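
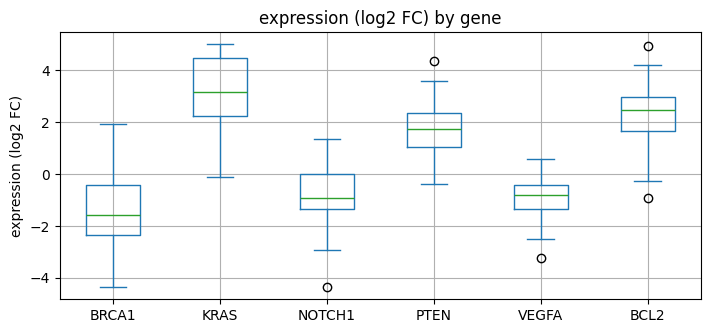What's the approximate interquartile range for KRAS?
≈ 2.5

Q3 ≈ 4.5, Q1 ≈ 2.0; IQR ≈ 2.5.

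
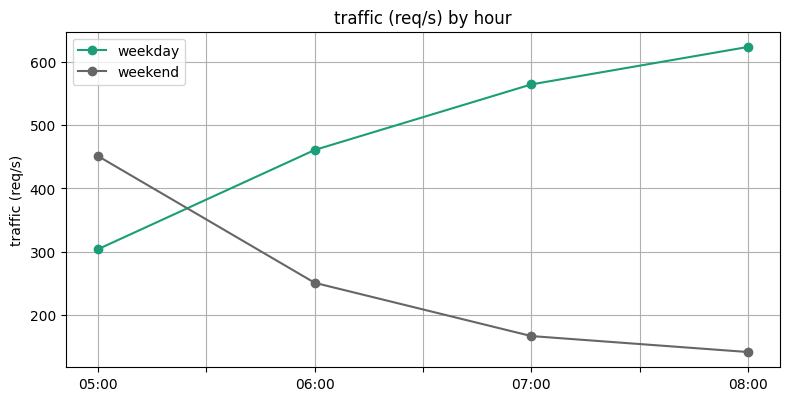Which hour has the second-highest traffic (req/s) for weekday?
Top 3 for weekday: 08:00 ≈ 600, 07:00 ≈ 550, 06:00 ≈ 450.

07:00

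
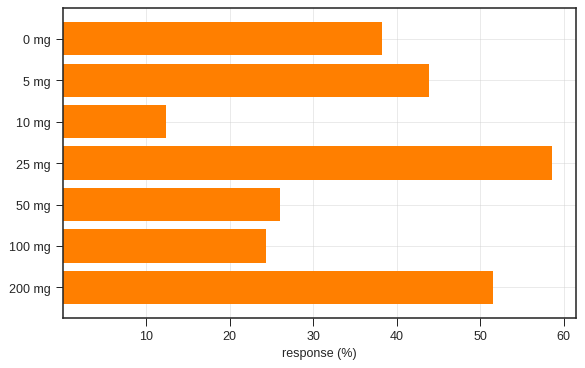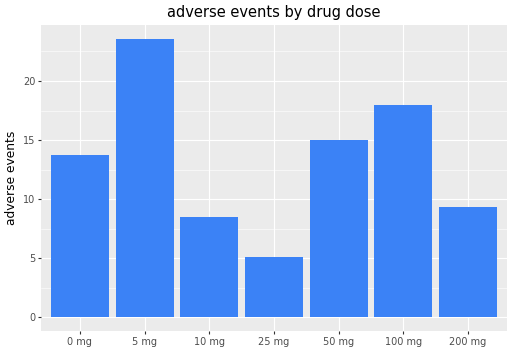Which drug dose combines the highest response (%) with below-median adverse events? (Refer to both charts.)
25 mg

Chart 2 median adverse events ≈ 15; below-median drug doses: 10 mg, 25 mg, 200 mg. Among those, 25 mg has the highest response (%) (≈ 60).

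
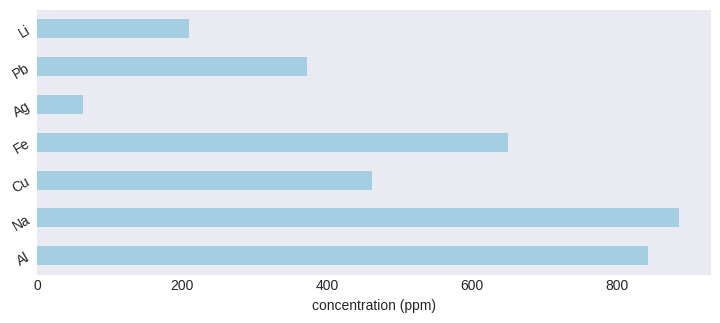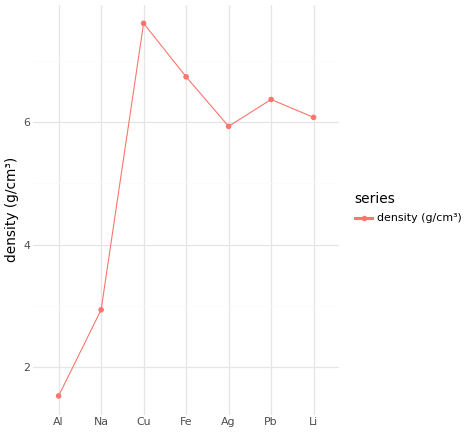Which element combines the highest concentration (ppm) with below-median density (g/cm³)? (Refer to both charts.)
Na

Chart 2 median density (g/cm³) ≈ 6; below-median elements: Al, Na, Ag. Among those, Na has the highest concentration (ppm) (≈ 900).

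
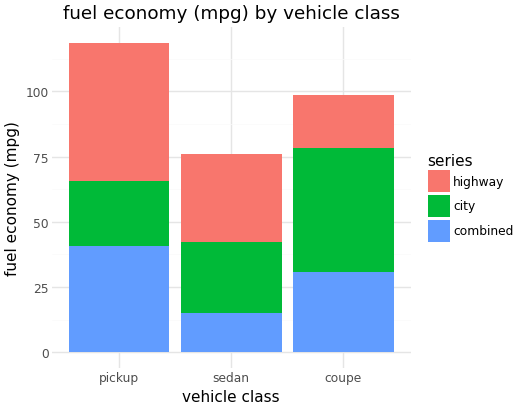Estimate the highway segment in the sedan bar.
highway top ≈ 80, bottom ≈ 40; segment ≈ 40.

≈ 40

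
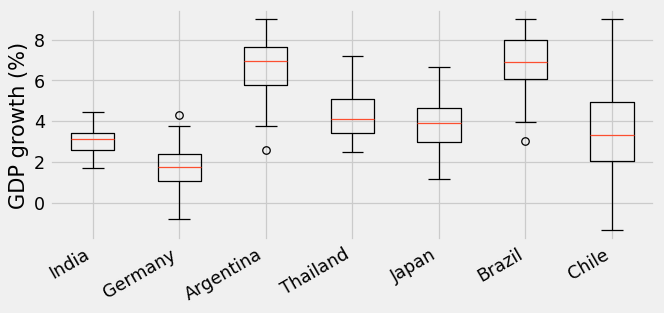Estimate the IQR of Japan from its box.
≈ 1.5

Q3 ≈ 4.5, Q1 ≈ 3.0; IQR ≈ 1.5.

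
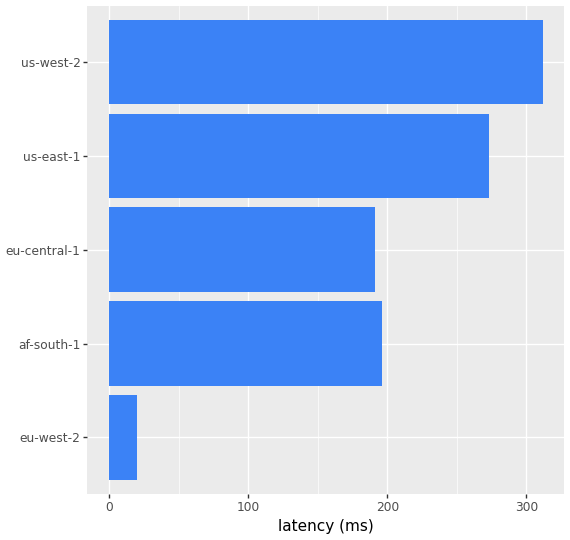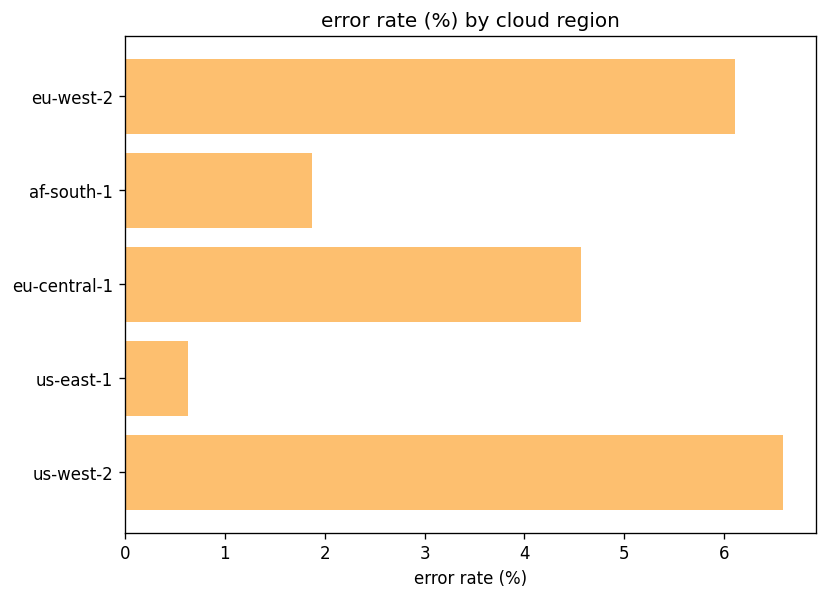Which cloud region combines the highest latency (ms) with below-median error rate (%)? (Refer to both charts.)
Chart 2 median error rate (%) ≈ 5; below-median cloud regions: af-south-1, us-east-1. Among those, us-east-1 has the highest latency (ms) (≈ 250).

us-east-1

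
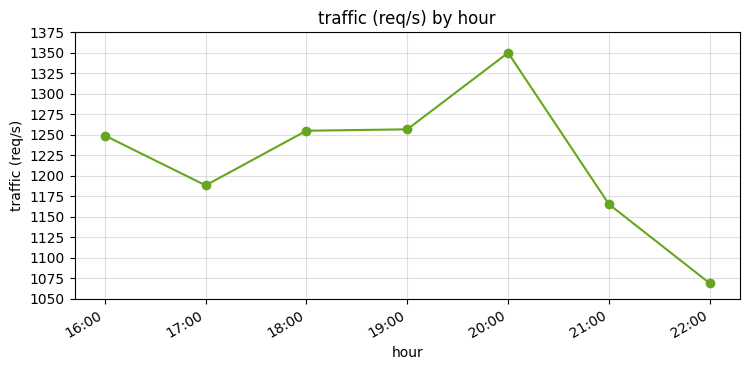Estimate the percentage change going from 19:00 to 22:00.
≈ -14%

19:00 ≈ 1250, 22:00 ≈ 1075; (1075 − 1250) / 1250 ≈ -14%.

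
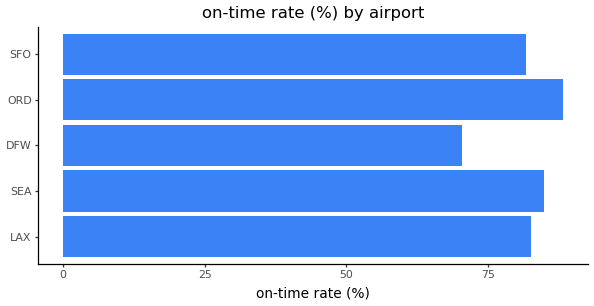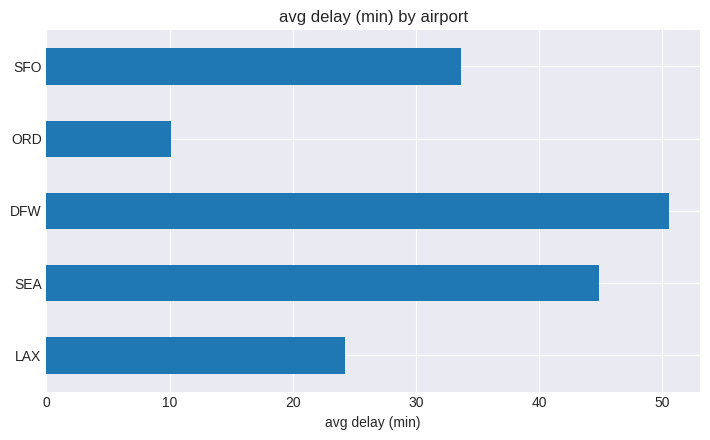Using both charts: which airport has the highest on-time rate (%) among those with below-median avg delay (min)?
Chart 2 median avg delay (min) ≈ 35; below-median airports: LAX, ORD. Among those, ORD has the highest on-time rate (%) (≈ 90).

ORD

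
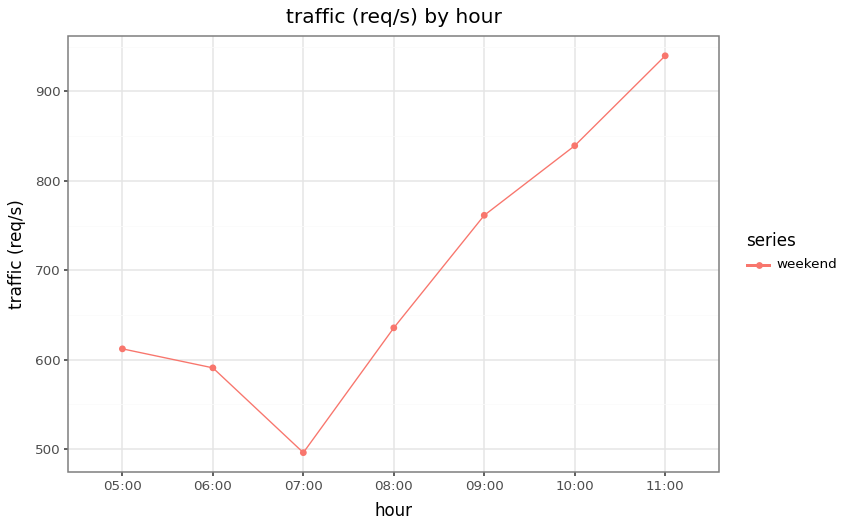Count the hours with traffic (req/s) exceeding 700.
3

Above 700: 09:00, 10:00, 11:00.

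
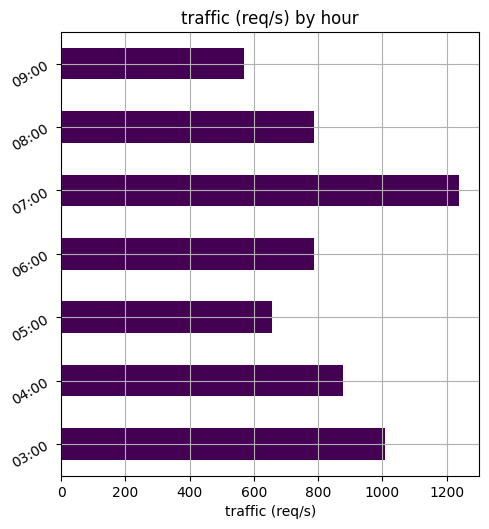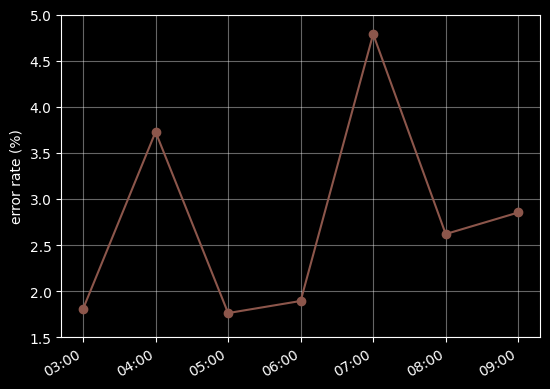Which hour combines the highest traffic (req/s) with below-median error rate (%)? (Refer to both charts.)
03:00

Chart 2 median error rate (%) ≈ 2.5; below-median hours: 03:00, 05:00, 06:00. Among those, 03:00 has the highest traffic (req/s) (≈ 1000).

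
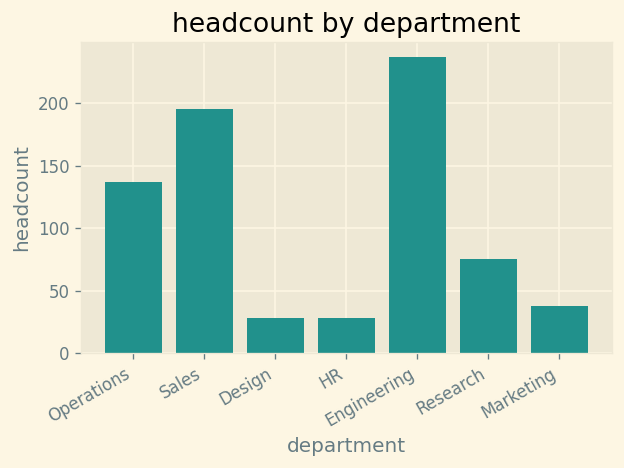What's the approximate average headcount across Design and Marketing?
(20 + 40) / 2 ≈ 30.

≈ 30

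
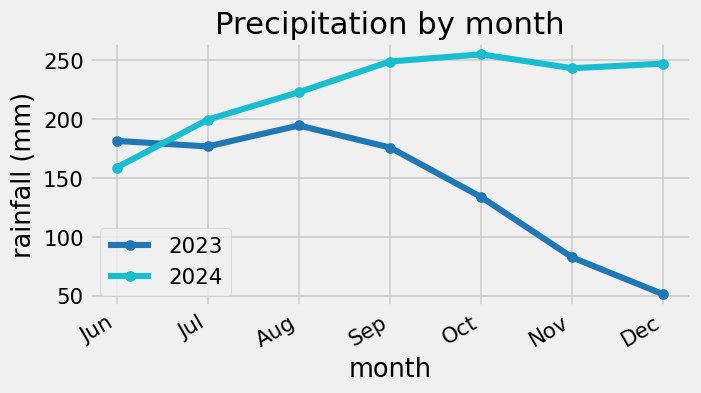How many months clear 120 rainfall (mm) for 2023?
5

Above 120: Jun, Jul, Aug, Sep, Oct.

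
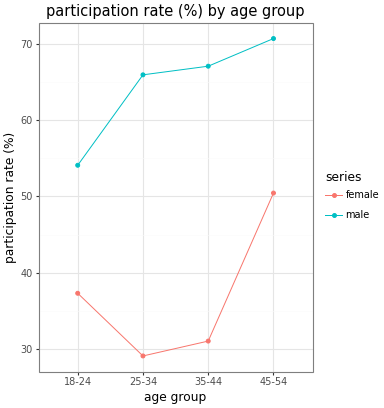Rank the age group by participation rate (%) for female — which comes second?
18-24

Top 3 for female: 45-54 ≈ 50, 18-24 ≈ 35, 35-44 ≈ 30.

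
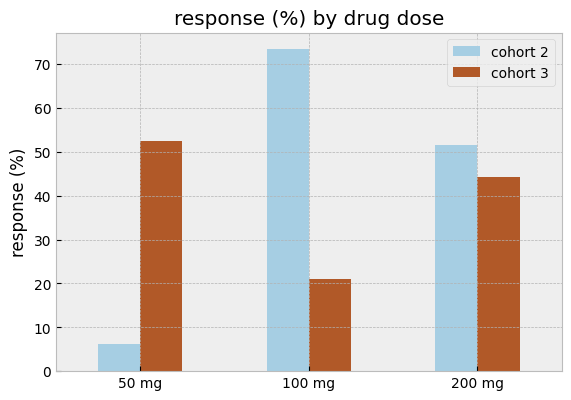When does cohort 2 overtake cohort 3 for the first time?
100 mg

50 mg: cohort 2 ≈ 10 vs cohort 3 ≈ 50 (not yet); 100 mg: cohort 2 ≈ 70 vs cohort 3 ≈ 20 (first crossover).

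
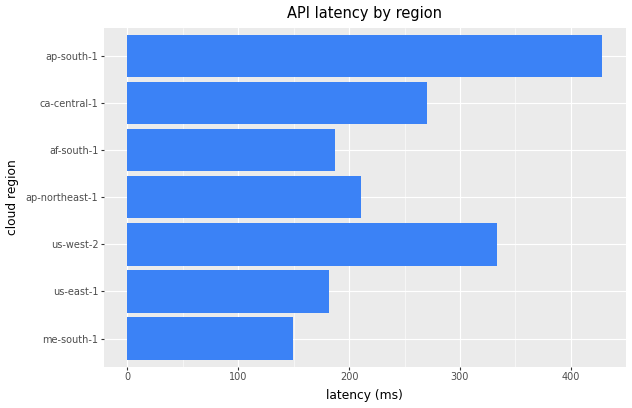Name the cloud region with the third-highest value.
Top 4: ap-south-1 ≈ 450, us-west-2 ≈ 350, ca-central-1 ≈ 250, ap-northeast-1 ≈ 200.

ca-central-1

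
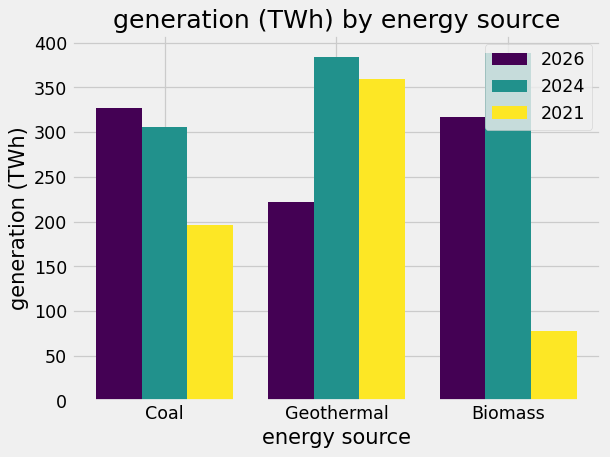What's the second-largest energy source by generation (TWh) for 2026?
Biomass

Top 3 for 2026: Coal ≈ 350, Biomass ≈ 300, Geothermal ≈ 200.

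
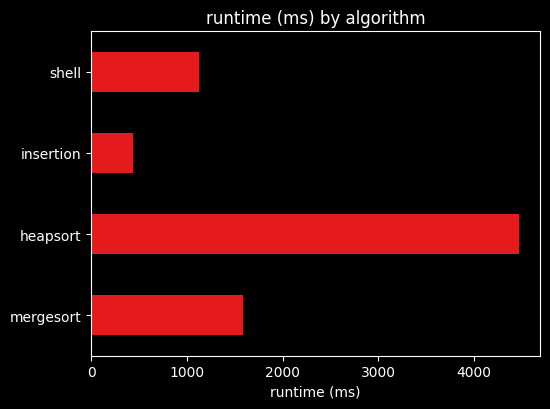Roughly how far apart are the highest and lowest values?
≈ 4000

Max heapsort ≈ 4500, min insertion ≈ 500; range ≈ 4000.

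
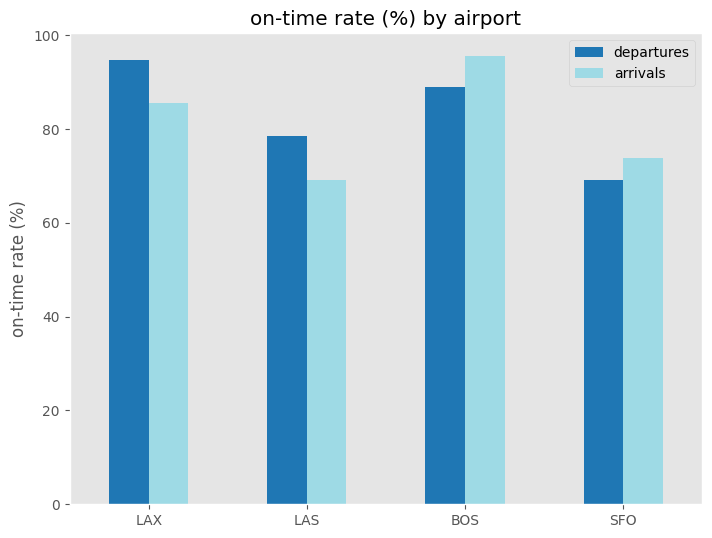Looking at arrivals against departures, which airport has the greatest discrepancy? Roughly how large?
LAS: arrivals ≈ 70, departures ≈ 80 → gap ≈ 10. Next-largest (LAX) is only ≈ 0.

LAS, ≈ 10 %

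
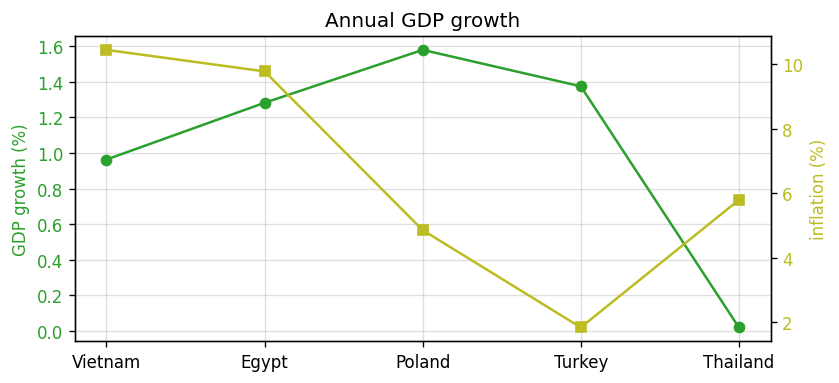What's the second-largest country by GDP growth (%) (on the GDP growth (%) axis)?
Turkey

Top 3 (on the GDP growth (%) axis): Poland ≈ 1.6, Turkey ≈ 1.4, Egypt ≈ 1.2.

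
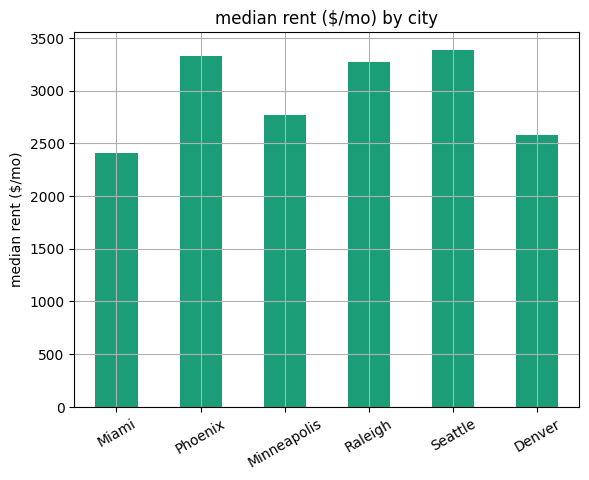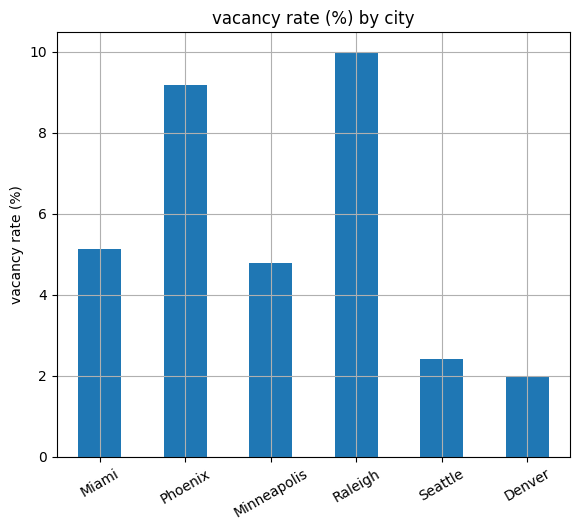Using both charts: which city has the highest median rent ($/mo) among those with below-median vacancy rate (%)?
Chart 2 median vacancy rate (%) ≈ 5; below-median cities: Minneapolis, Seattle, Denver. Among those, Seattle has the highest median rent ($/mo) (≈ 3500).

Seattle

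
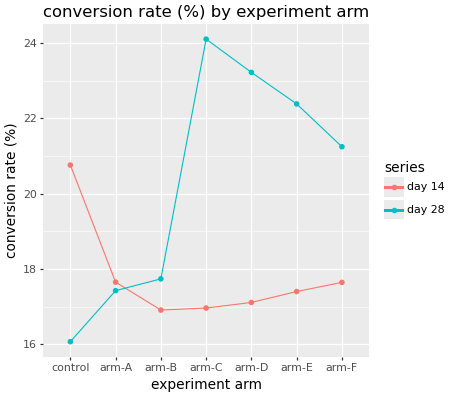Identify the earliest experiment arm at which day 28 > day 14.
arm-B

arm-A: day 28 ≈ 17 vs day 14 ≈ 18 (not yet); arm-B: day 28 ≈ 18 vs day 14 ≈ 17 (first crossover).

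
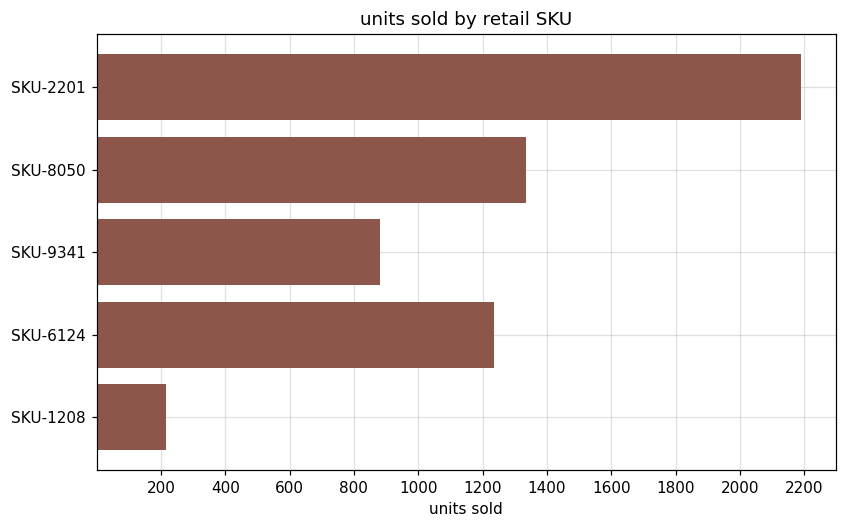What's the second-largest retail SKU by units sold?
SKU-8050

Top 3: SKU-2201 ≈ 2200, SKU-8050 ≈ 1400, SKU-6124 ≈ 1200.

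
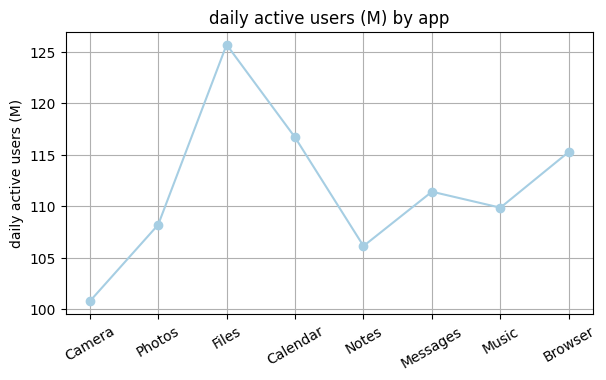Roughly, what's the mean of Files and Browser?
(125 + 115) / 2 ≈ 120.

≈ 120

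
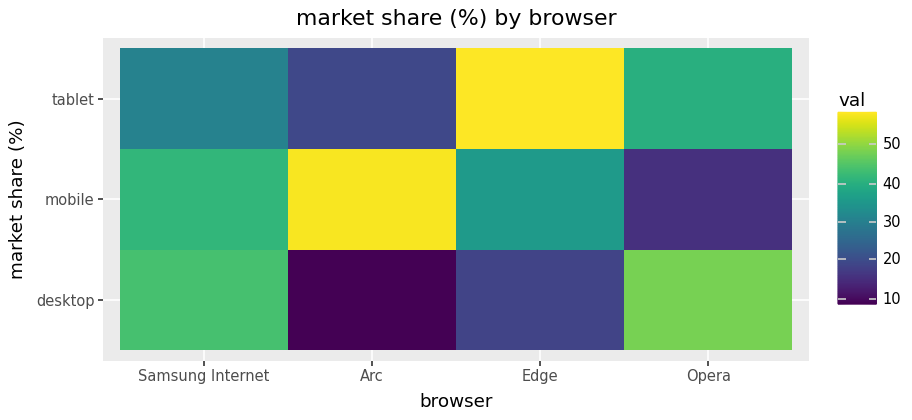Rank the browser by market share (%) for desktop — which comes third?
Edge

Top 4 for desktop: Opera ≈ 50, Samsung Internet ≈ 45, Edge ≈ 20, Arc ≈ 10.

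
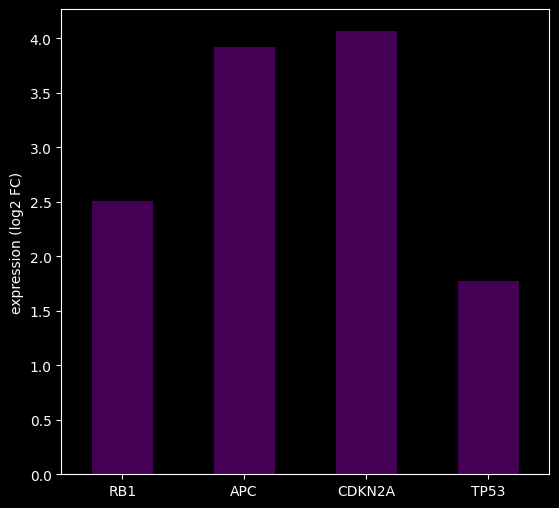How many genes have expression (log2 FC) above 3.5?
2

Above 3.5: APC, CDKN2A.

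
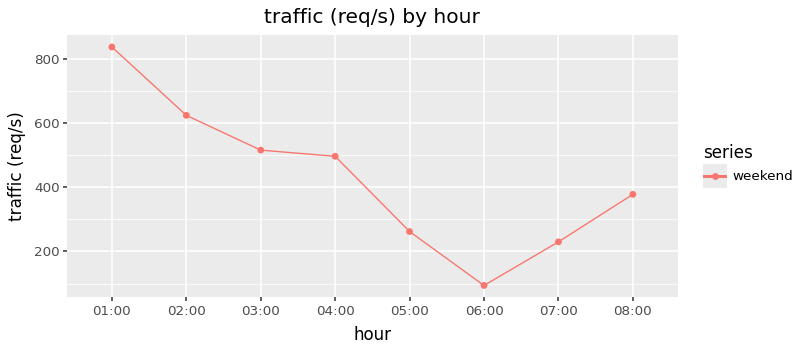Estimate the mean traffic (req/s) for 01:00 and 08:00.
(800 + 400) / 2 ≈ 600.

≈ 600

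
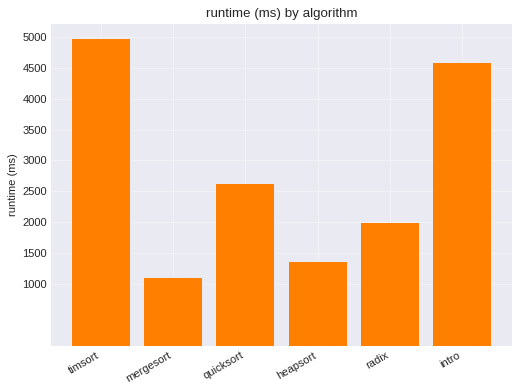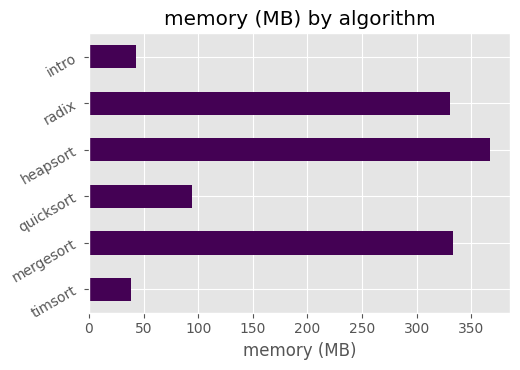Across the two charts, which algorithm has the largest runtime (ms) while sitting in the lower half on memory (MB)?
timsort

Chart 2 median memory (MB) ≈ 200; below-median algorithms: timsort, quicksort, intro. Among those, timsort has the highest runtime (ms) (≈ 5000).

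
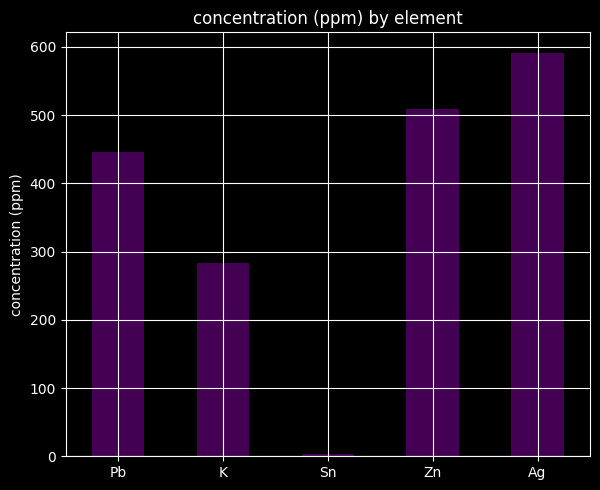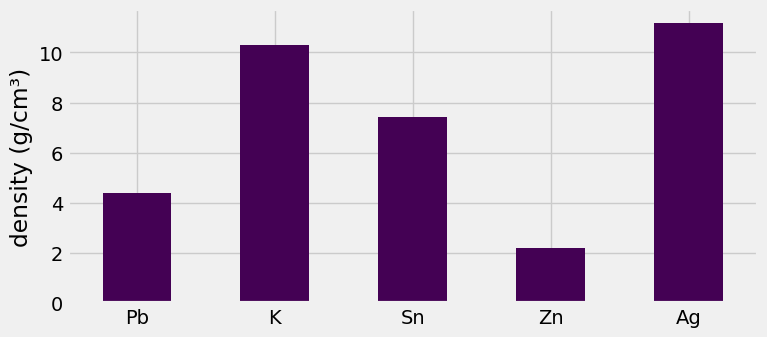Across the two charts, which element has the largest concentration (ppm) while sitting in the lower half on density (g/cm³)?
Chart 2 median density (g/cm³) ≈ 8; below-median elements: Pb, Zn. Among those, Zn has the highest concentration (ppm) (≈ 500).

Zn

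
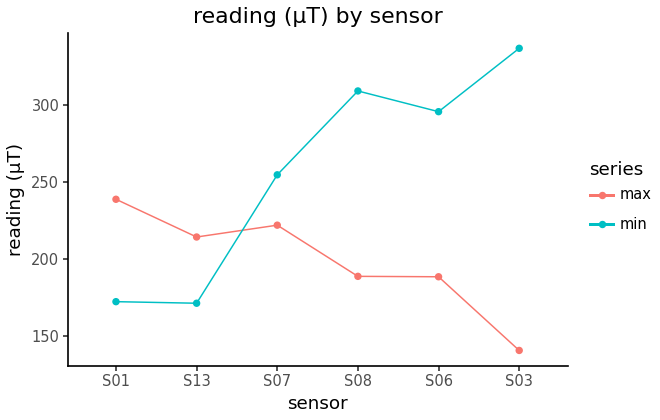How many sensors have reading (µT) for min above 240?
Above 240: S07, S08, S06, S03.

4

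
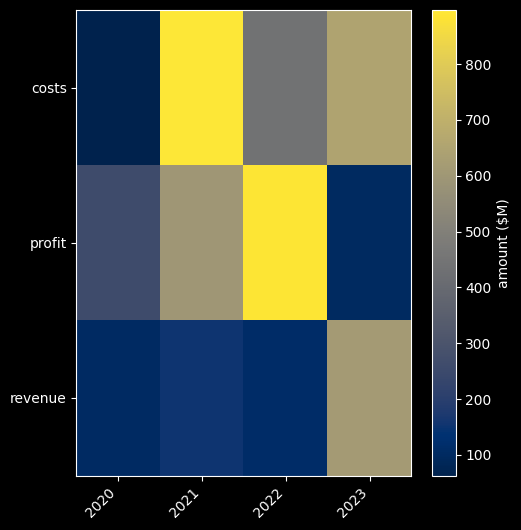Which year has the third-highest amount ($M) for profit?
Top 4 for profit: 2022 ≈ 900, 2021 ≈ 600, 2020 ≈ 300, 2023 ≈ 100.

2020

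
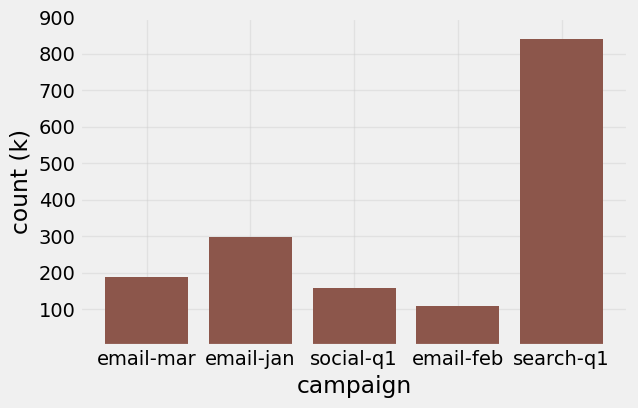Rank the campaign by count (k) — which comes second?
email-jan

Top 3: search-q1 ≈ 800, email-jan ≈ 300, email-mar ≈ 200.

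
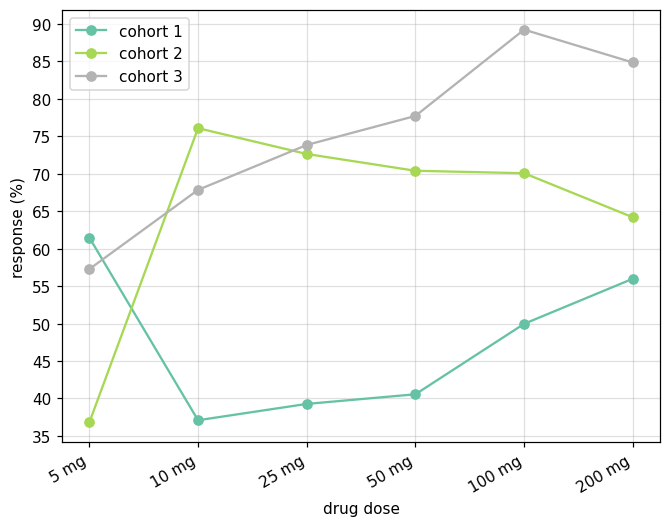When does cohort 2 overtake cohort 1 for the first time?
10 mg

5 mg: cohort 2 ≈ 35 vs cohort 1 ≈ 60 (not yet); 10 mg: cohort 2 ≈ 75 vs cohort 1 ≈ 35 (first crossover).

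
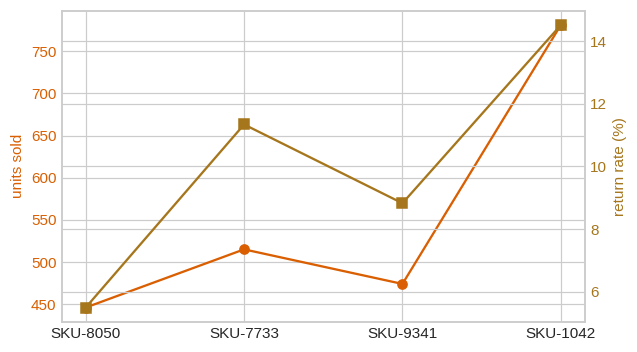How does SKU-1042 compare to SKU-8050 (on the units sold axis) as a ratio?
≈ 1.78×

SKU-1042 ≈ 800, SKU-8050 ≈ 450; 800/450 ≈ 1.78.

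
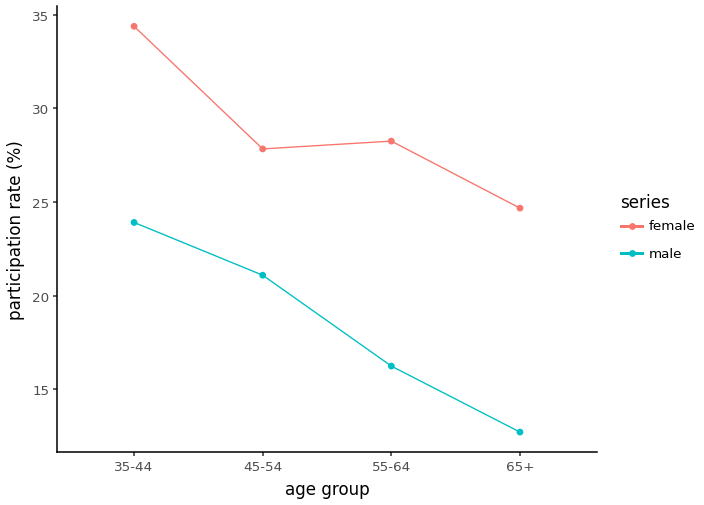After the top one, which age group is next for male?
45-54

Top 3 for male: 35-44 ≈ 24, 45-54 ≈ 22, 55-64 ≈ 16.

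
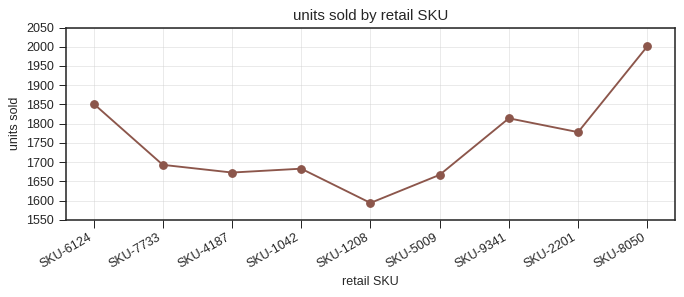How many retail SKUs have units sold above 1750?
Above 1750: SKU-6124, SKU-9341, SKU-2201, SKU-8050.

4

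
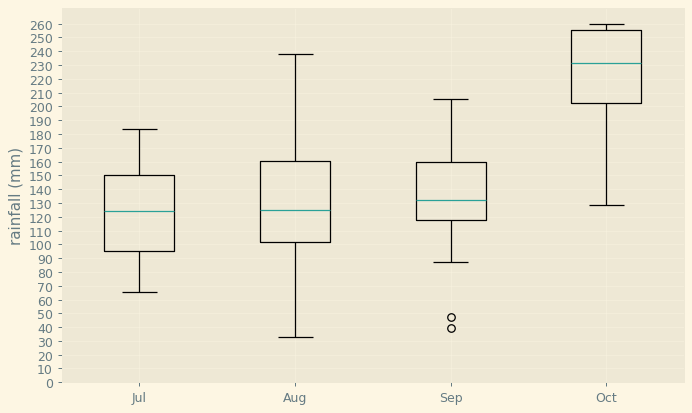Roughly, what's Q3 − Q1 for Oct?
≈ 60

Q3 ≈ 260, Q1 ≈ 200; IQR ≈ 60.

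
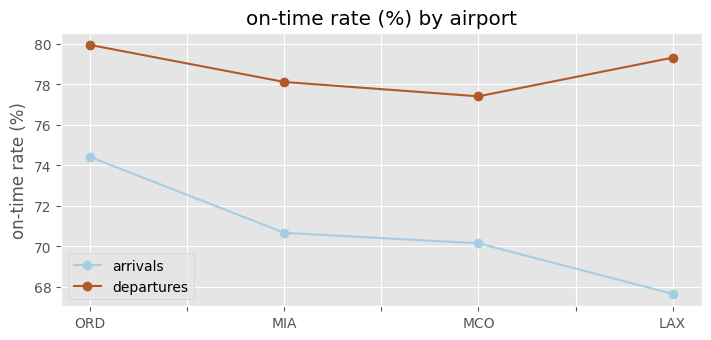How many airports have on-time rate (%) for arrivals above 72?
Above 72: ORD.

1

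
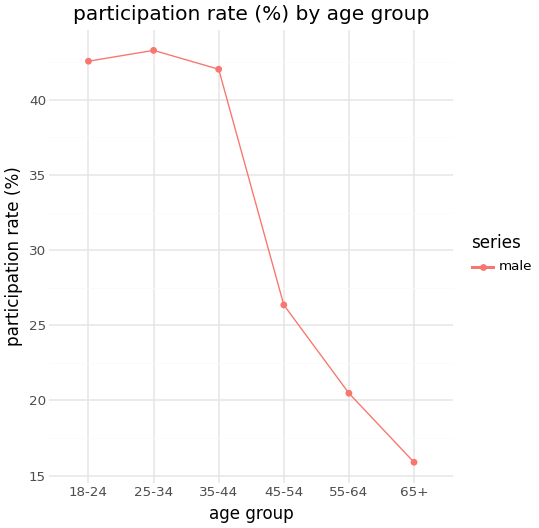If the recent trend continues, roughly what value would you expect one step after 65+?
Last three: 25, 20, 15 → slope ≈ -5/step → next ≈ 10.

≈ 10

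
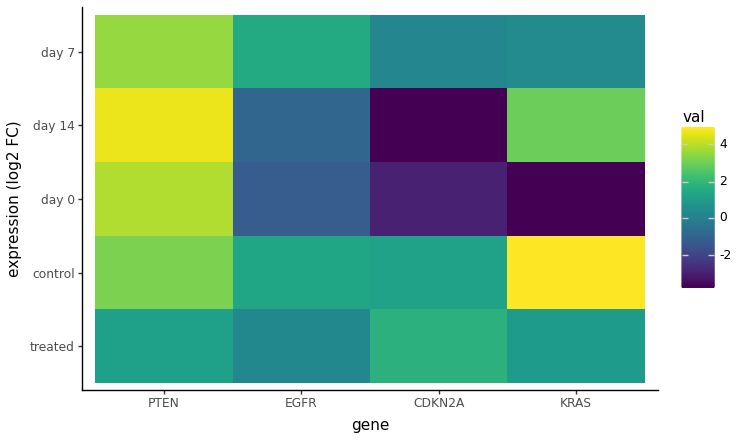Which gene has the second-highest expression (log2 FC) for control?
PTEN

Top 3 for control: KRAS ≈ 5, PTEN ≈ 3, EGFR ≈ 1.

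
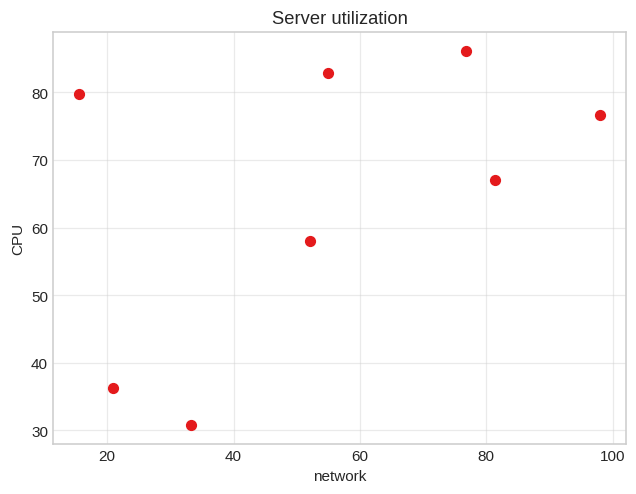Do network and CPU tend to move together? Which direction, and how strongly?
Points are positively correlated; moderate (|r| ≈ 0.5).

positive, moderate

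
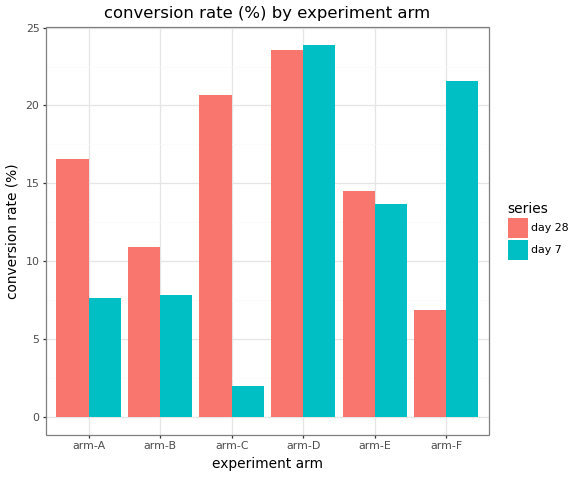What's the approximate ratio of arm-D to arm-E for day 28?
≈ 1.71×

arm-D ≈ 24, arm-E ≈ 14; 24/14 ≈ 1.71.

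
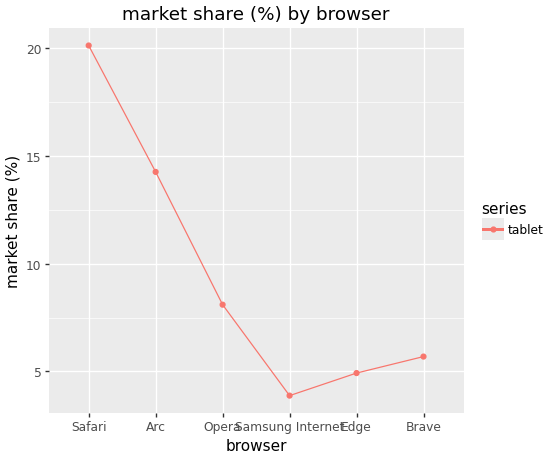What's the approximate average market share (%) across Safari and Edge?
(20 + 4) / 2 ≈ 12.

≈ 12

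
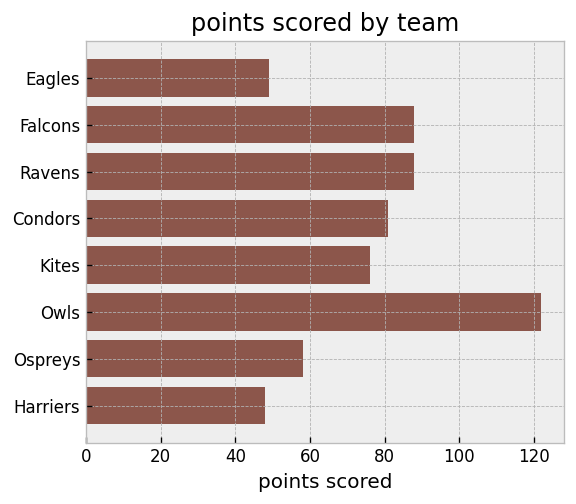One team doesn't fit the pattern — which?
Owls

Owls ≈ 120; the rest sit between ≈ 40 and ≈ 80.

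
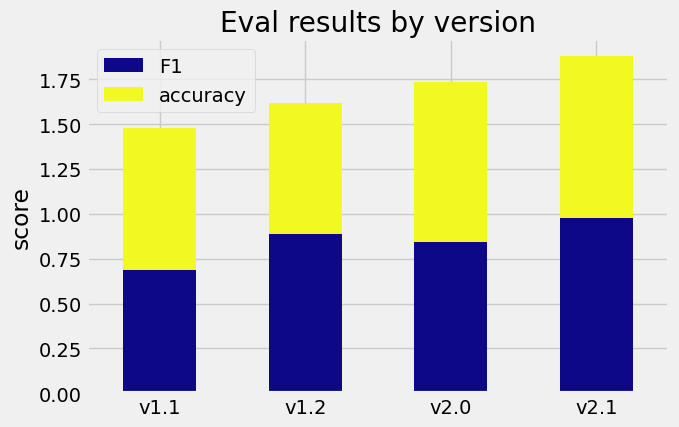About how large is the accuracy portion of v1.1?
accuracy top ≈ 1.4, bottom ≈ 0.6; segment ≈ 0.8.

≈ 0.8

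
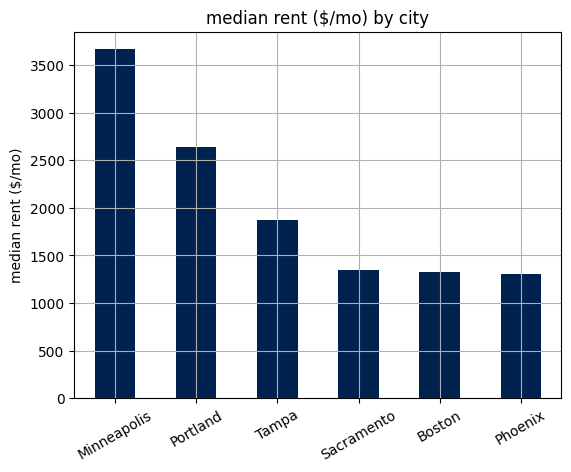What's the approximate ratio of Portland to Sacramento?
Portland ≈ 2500, Sacramento ≈ 1500; 2500/1500 ≈ 1.67.

≈ 1.67×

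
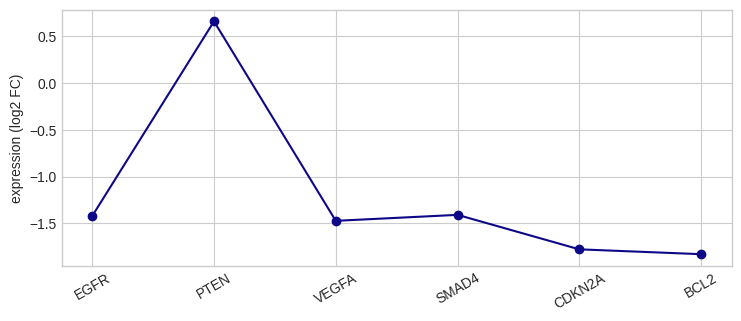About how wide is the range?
≈ 2.5

Max PTEN ≈ 0.5, min BCL2 ≈ -2.0; range ≈ 2.5.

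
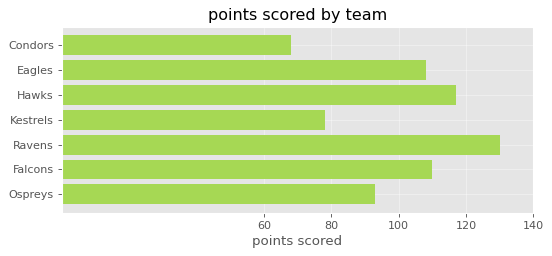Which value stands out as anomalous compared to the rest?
Condors

Condors ≈ 60; the rest sit between ≈ 80 and ≈ 120.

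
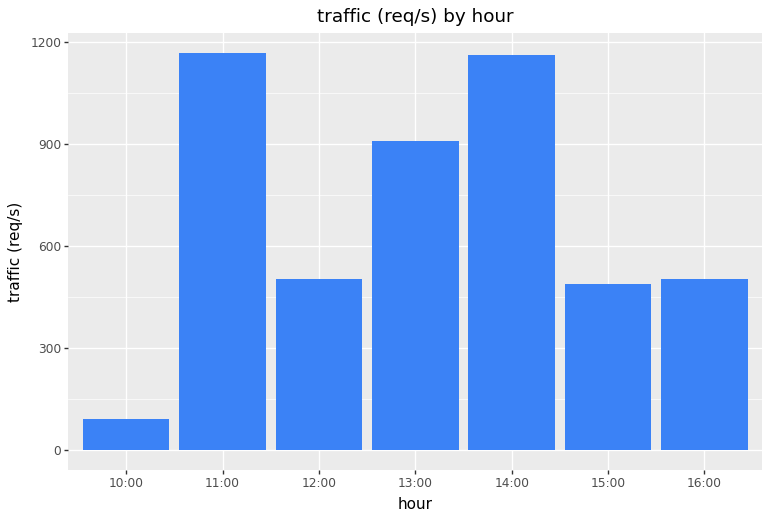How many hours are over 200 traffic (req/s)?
Above 200: 11:00, 12:00, 13:00, 14:00, 15:00, 16:00.

6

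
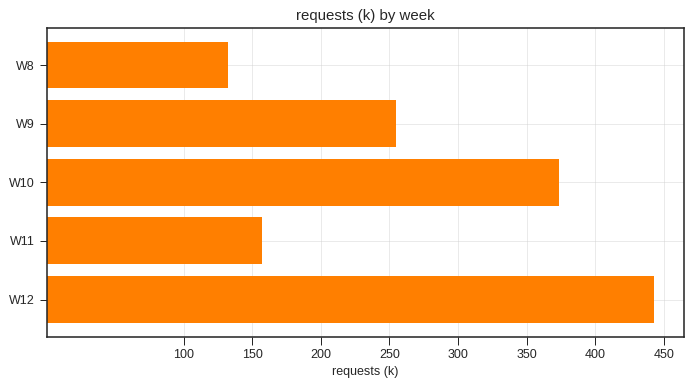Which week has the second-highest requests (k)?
Top 3: W12 ≈ 450, W10 ≈ 350, W9 ≈ 250.

W10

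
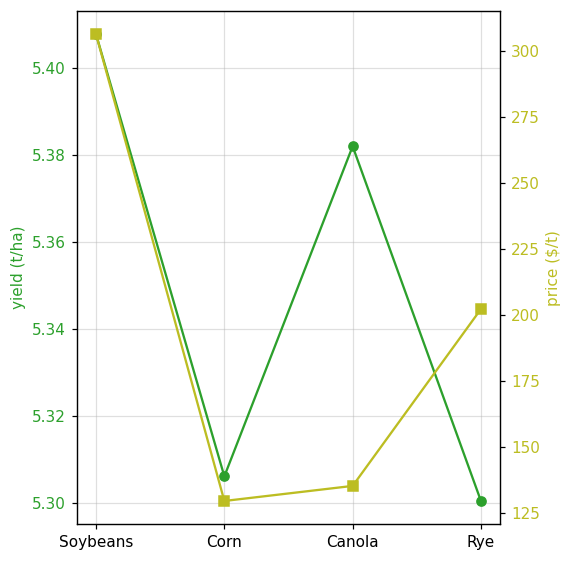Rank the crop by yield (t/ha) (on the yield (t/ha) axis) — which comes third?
Corn

Top 4 (on the yield (t/ha) axis): Soybeans ≈ 5.41, Canola ≈ 5.38, Corn ≈ 5.31, Rye ≈ 5.30.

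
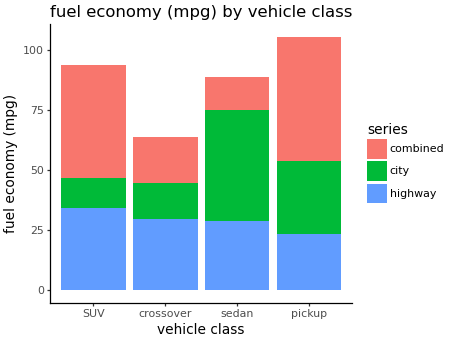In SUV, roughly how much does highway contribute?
≈ 30

highway top ≈ 30, bottom ≈ 0; segment ≈ 30.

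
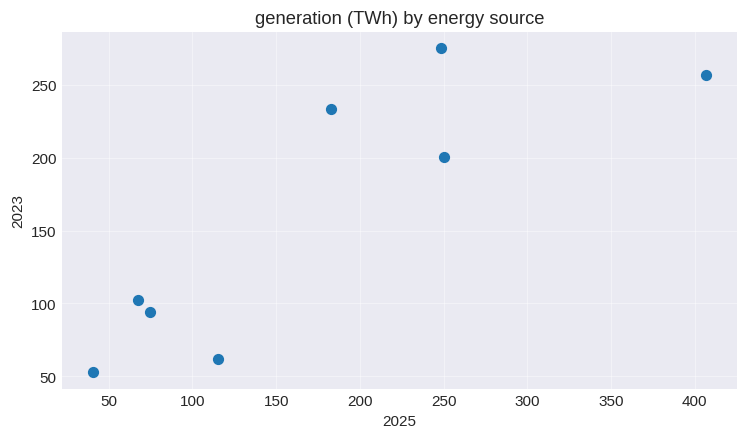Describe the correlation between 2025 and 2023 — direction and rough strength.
Points are positively correlated; strong (|r| ≈ 0.9).

positive, strong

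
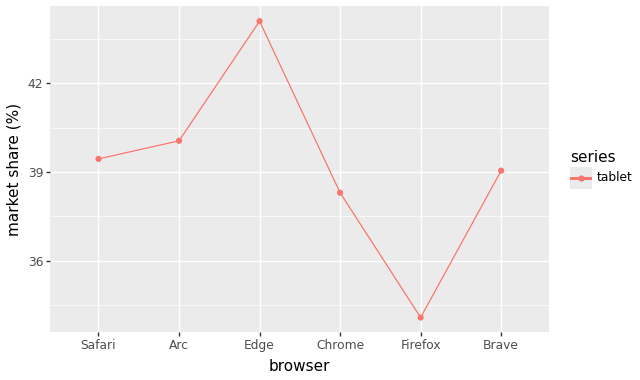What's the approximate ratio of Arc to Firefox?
≈ 1.18×

Arc ≈ 40, Firefox ≈ 34; 40/34 ≈ 1.18.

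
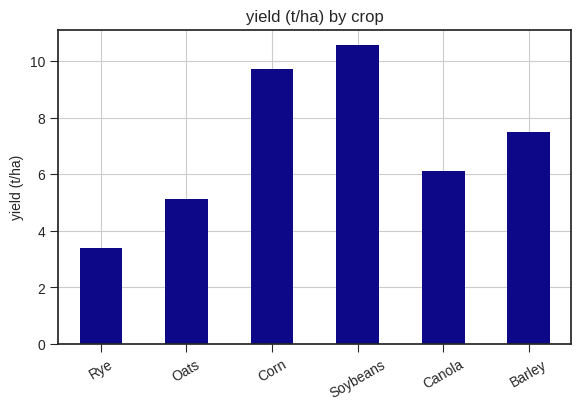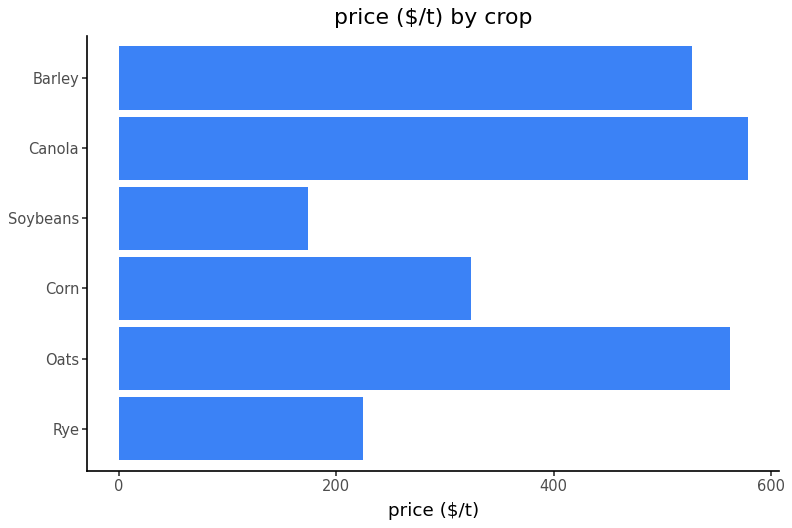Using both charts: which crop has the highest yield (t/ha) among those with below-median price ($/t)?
Soybeans

Chart 2 median price ($/t) ≈ 400; below-median crops: Rye, Corn, Soybeans. Among those, Soybeans has the highest yield (t/ha) (≈ 11).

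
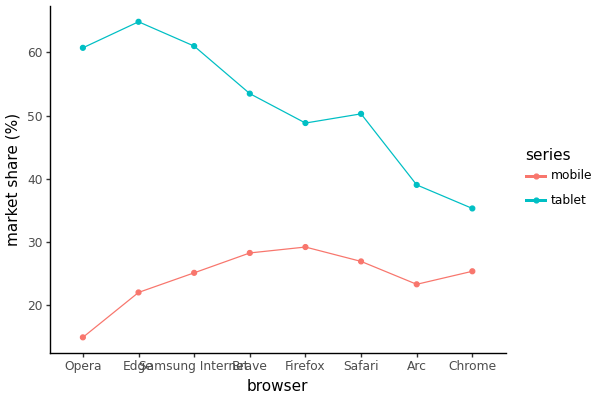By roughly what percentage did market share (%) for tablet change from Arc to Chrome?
Arc ≈ 40, Chrome ≈ 35; (35 − 40) / 40 ≈ -12.5%.

≈ -12.5%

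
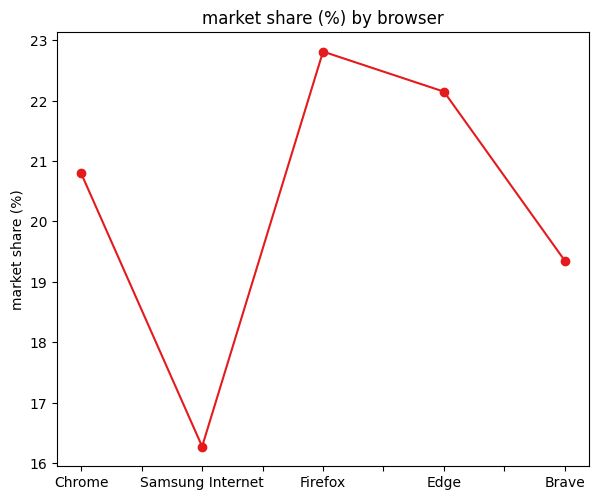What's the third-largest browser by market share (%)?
Chrome

Top 4: Firefox ≈ 23, Edge ≈ 22, Chrome ≈ 21, Brave ≈ 19.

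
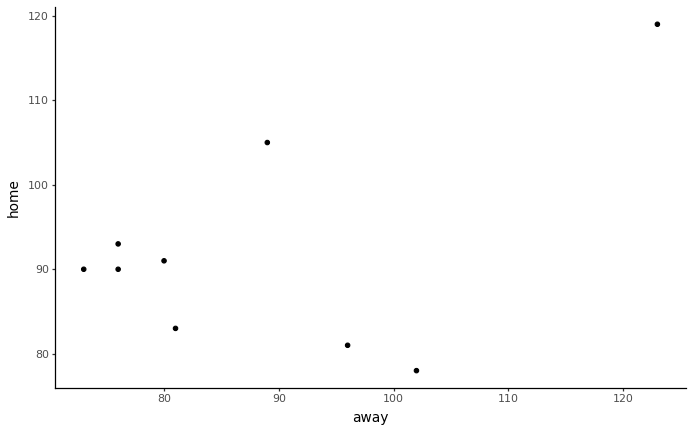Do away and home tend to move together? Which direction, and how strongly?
positive, moderate

Points are positively correlated; moderate (|r| ≈ 0.5).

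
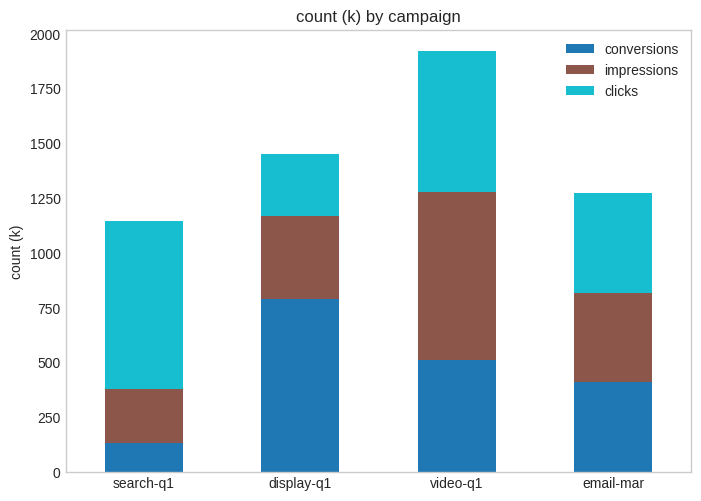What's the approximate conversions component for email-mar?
≈ 400

conversions top ≈ 400, bottom ≈ 0; segment ≈ 400.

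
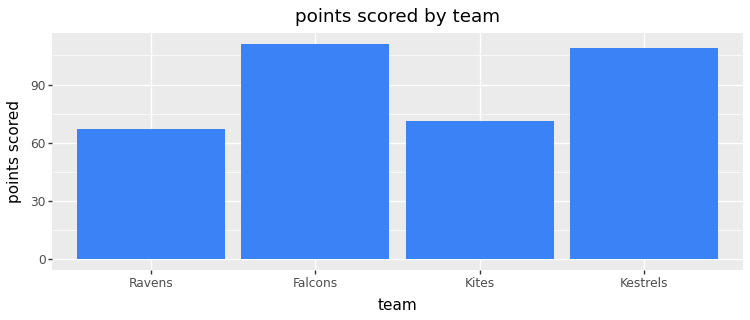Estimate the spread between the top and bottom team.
≈ 40

Max Falcons ≈ 110, min Ravens ≈ 70; range ≈ 40.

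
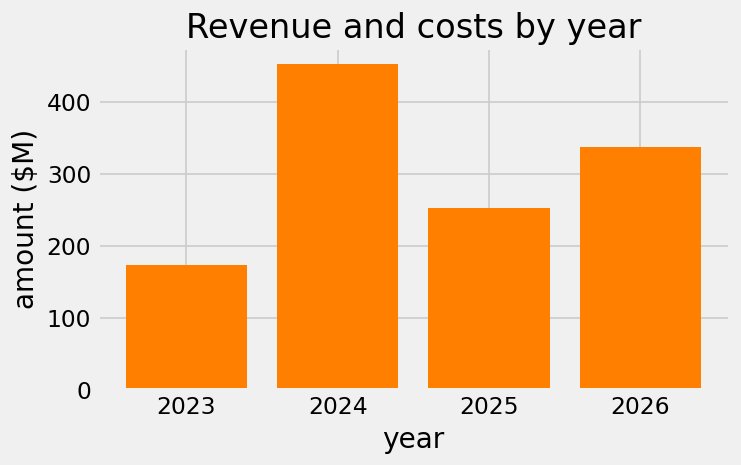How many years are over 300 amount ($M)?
2

Above 300: 2024, 2026.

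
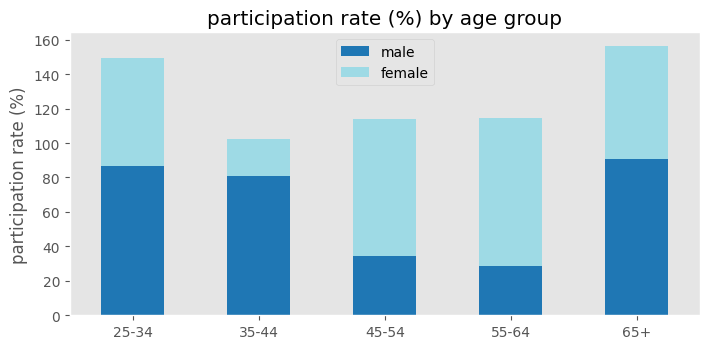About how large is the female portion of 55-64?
≈ 100

female top ≈ 120, bottom ≈ 20; segment ≈ 100.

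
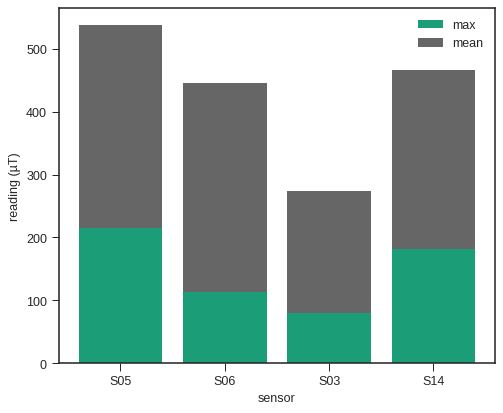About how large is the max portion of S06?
max top ≈ 100, bottom ≈ 0; segment ≈ 100.

≈ 100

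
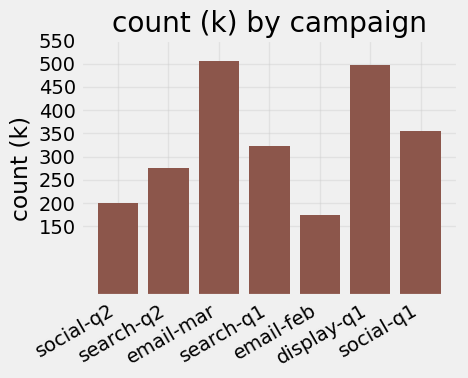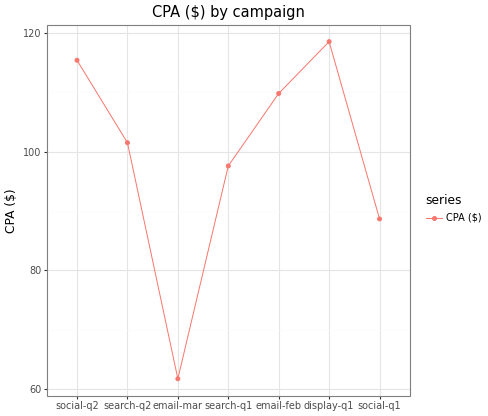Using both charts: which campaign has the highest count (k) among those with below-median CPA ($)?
Chart 2 median CPA ($) ≈ 100; below-median campaigns: email-mar, search-q1, social-q1. Among those, email-mar has the highest count (k) (≈ 500).

email-mar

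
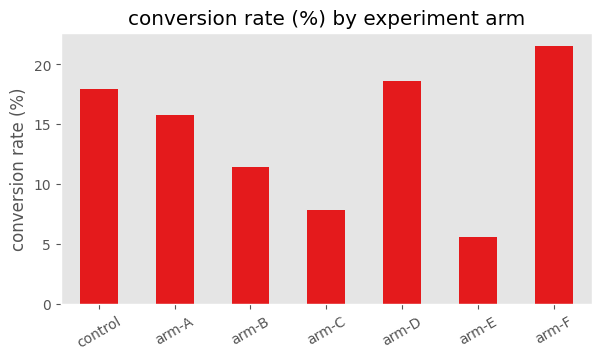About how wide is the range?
Max arm-F ≈ 22, min arm-E ≈ 6; range ≈ 16.

≈ 16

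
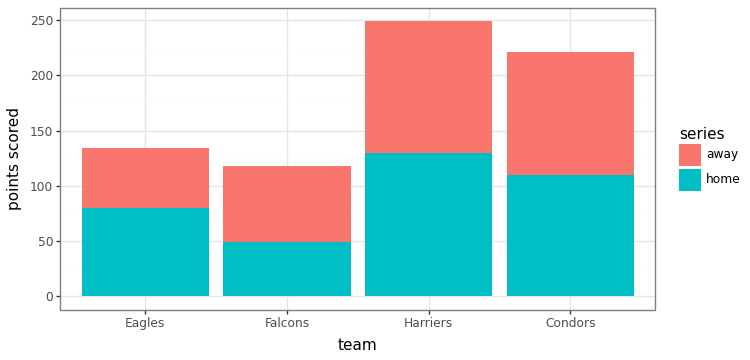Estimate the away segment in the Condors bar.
≈ 125

away top ≈ 225, bottom ≈ 100; segment ≈ 125.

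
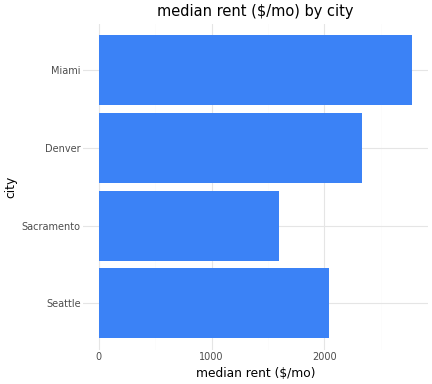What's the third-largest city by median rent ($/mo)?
Seattle

Top 4: Miami ≈ 3000, Denver ≈ 2500, Seattle ≈ 2000, Sacramento ≈ 1500.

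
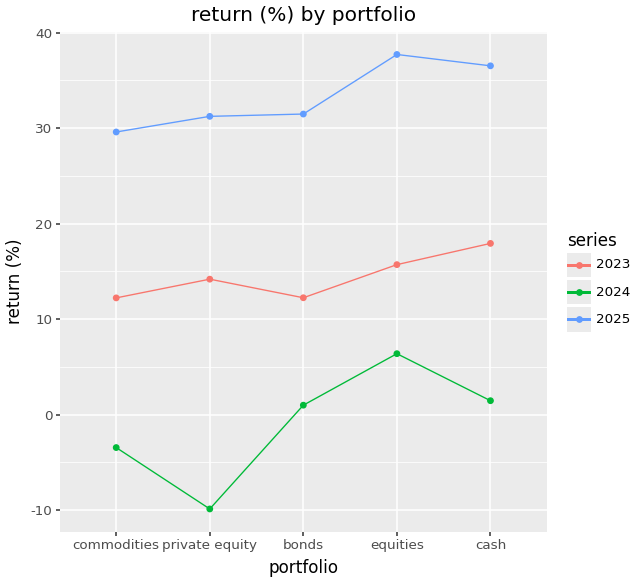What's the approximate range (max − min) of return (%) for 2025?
Max equities ≈ 40, min commodities ≈ 30; range ≈ 10.

≈ 10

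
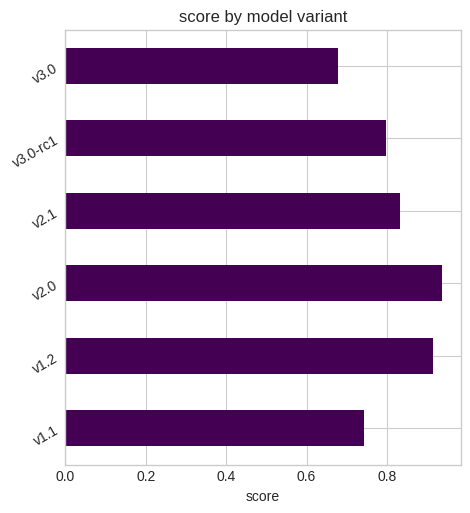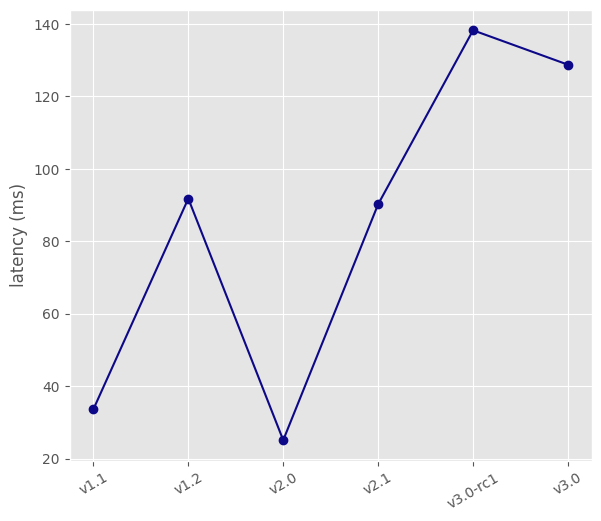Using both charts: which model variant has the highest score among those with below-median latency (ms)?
Chart 2 median latency (ms) ≈ 100; below-median model variants: v1.1, v2.0, v2.1. Among those, v2.0 has the highest score (≈ 0.9).

v2.0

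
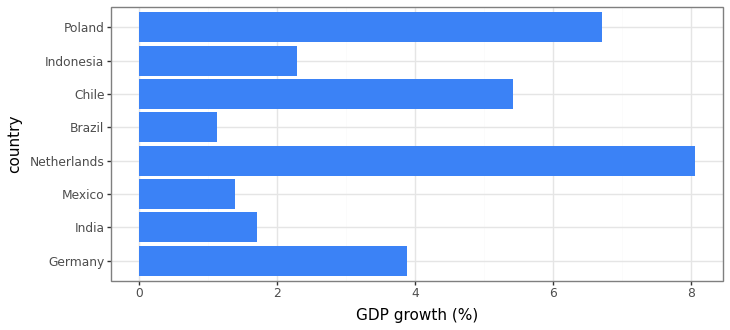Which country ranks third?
Top 4: Netherlands ≈ 8, Poland ≈ 7, Chile ≈ 5, Germany ≈ 4.

Chile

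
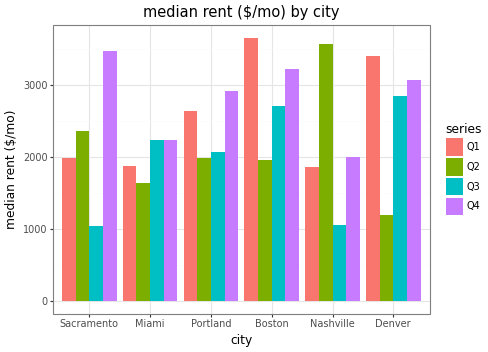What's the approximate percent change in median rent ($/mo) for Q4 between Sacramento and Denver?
≈ -14.3%

Sacramento ≈ 3500, Denver ≈ 3000; (3000 − 3500) / 3500 ≈ -14.3%.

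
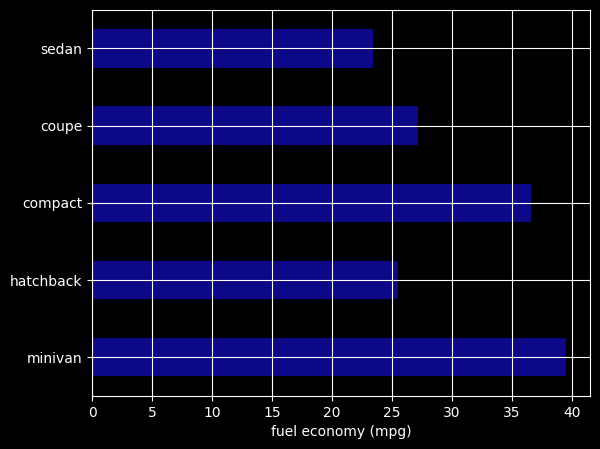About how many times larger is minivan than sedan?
minivan ≈ 40, sedan ≈ 25; 40/25 ≈ 1.6.

≈ 1.6×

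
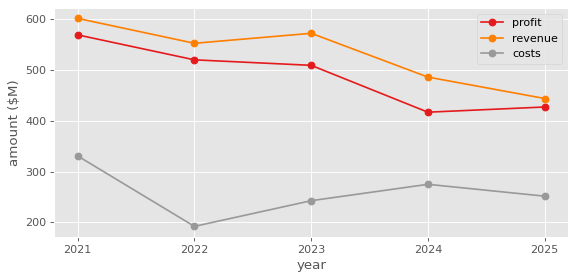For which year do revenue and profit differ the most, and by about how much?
2024, ≈ 100 $M

2024: revenue ≈ 500, profit ≈ 400 → gap ≈ 100. Next-largest (2023) is only ≈ 50.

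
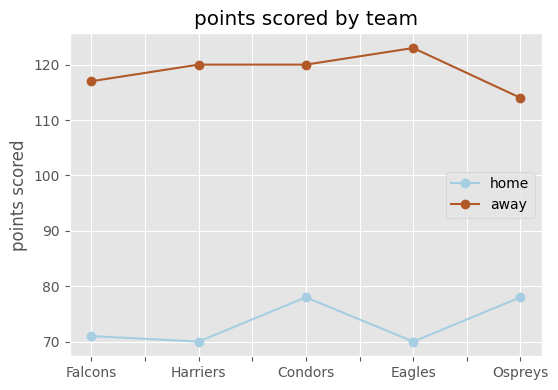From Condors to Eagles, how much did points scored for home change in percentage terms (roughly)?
≈ -12.5%

Condors ≈ 80, Eagles ≈ 70; (70 − 80) / 80 ≈ -12.5%.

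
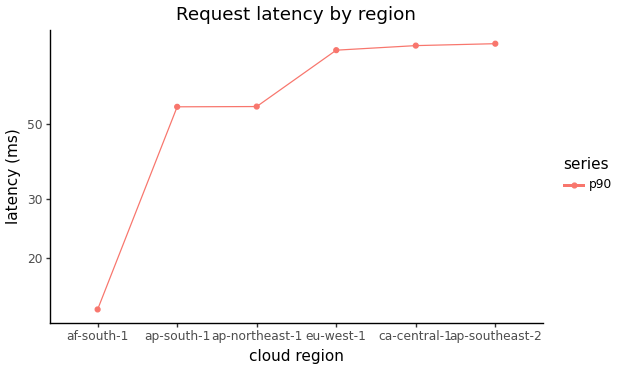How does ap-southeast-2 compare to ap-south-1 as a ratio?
≈ 1.5×

ap-southeast-2 ≈ 90, ap-south-1 ≈ 60; 90/60 ≈ 1.5.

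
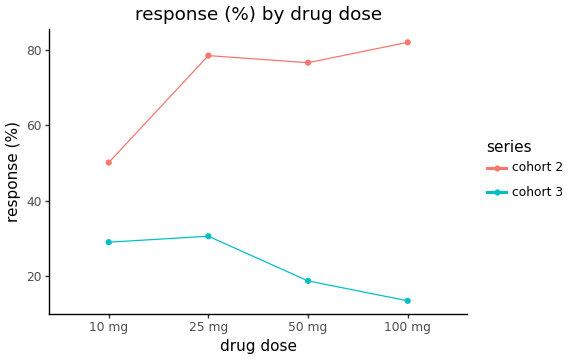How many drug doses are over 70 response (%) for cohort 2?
Above 70: 25 mg, 50 mg, 100 mg.

3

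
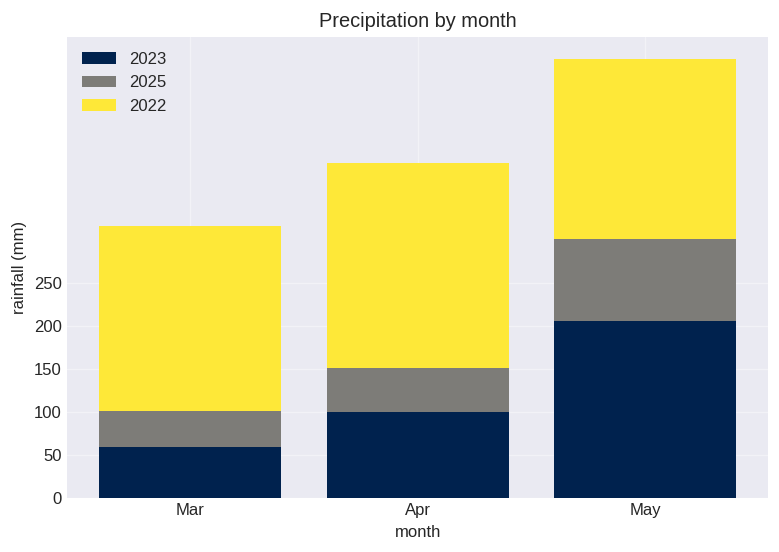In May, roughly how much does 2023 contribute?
≈ 200

2023 top ≈ 200, bottom ≈ 0; segment ≈ 200.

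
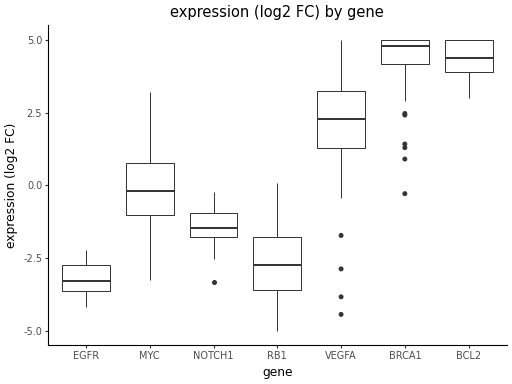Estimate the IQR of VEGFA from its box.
≈ 2

Q3 ≈ 3, Q1 ≈ 1; IQR ≈ 2.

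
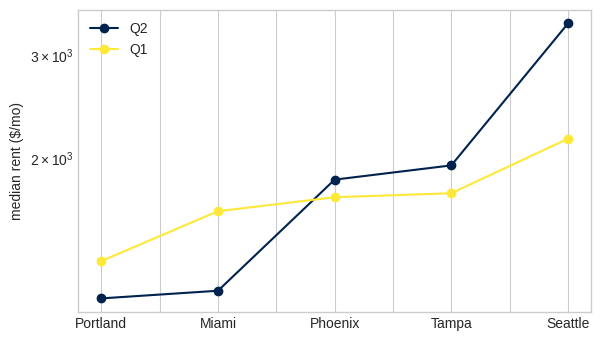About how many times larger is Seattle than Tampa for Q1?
Seattle ≈ 2200, Tampa ≈ 1800; 2200/1800 ≈ 1.22.

≈ 1.22×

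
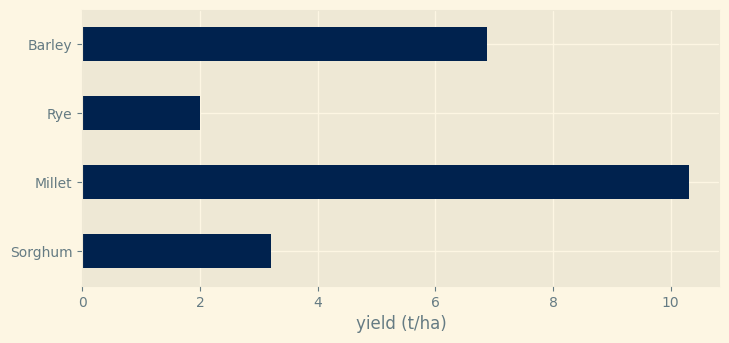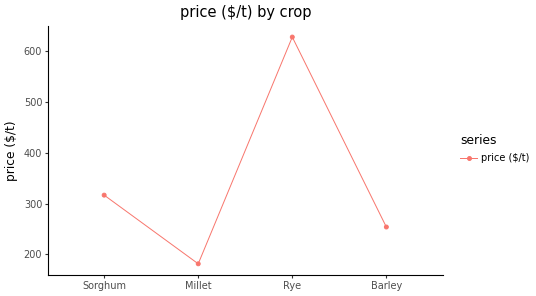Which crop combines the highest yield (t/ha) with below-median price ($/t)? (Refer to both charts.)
Chart 2 median price ($/t) ≈ 300; below-median crops: Millet, Barley. Among those, Millet has the highest yield (t/ha) (≈ 10).

Millet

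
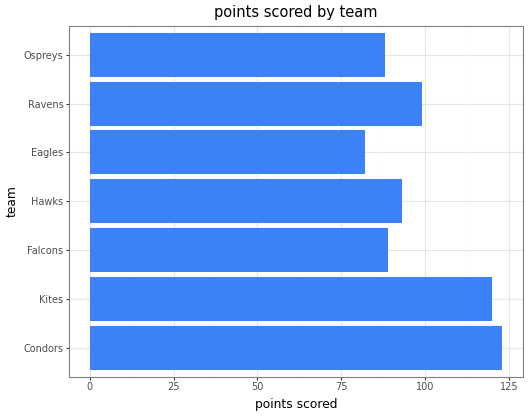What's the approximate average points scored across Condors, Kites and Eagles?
(120 + 120 + 80) / 3 ≈ 107.

≈ 107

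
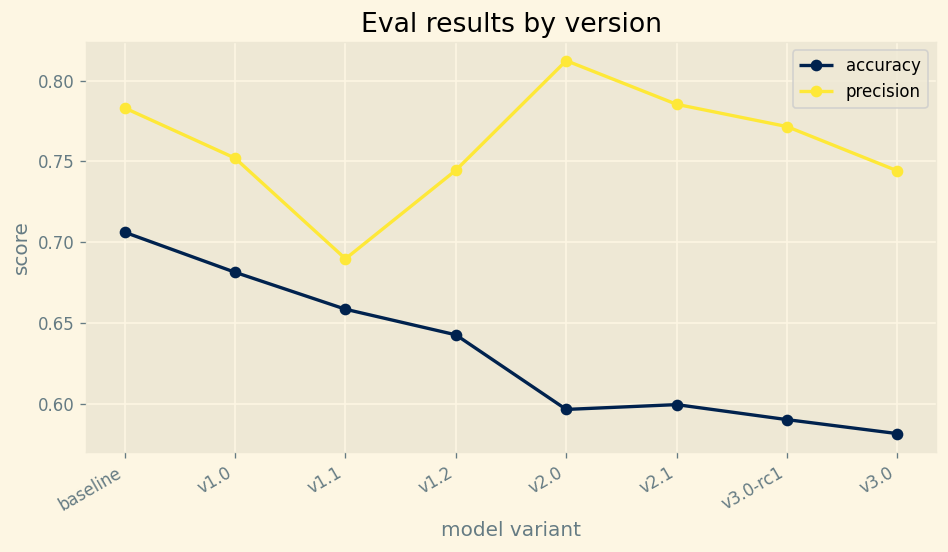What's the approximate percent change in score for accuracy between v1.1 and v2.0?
≈ -9.1%

v1.1 ≈ 0.66, v2.0 ≈ 0.60; (0.60 − 0.66) / 0.66 ≈ -9.1%.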